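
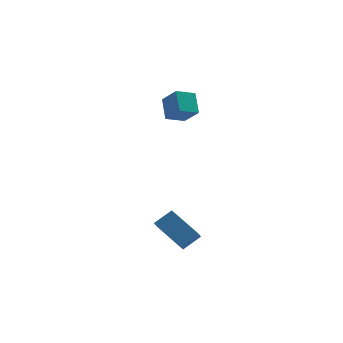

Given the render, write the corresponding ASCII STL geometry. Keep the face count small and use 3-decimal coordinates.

solid 
facet normal -0.889 -0.307 0.339
outer loop
vertex 3.726 1.115 3.431
vertex 3.701 2.237 4.381
vertex 3.077 1.922 2.46
endloop
endfacet
facet normal 0.017 -0.763 -0.646
outer loop
vertex 4.179 2.303 2.039
vertex 3.726 1.115 3.431
vertex 3.077 1.922 2.46
endloop
endfacet
facet normal -0.889 -0.308 0.339
outer loop
vertex 3.077 1.922 2.46
vertex 3.701 2.237 4.381
vertex 3.051 3.044 3.41
endloop
endfacet
facet normal -0.458 0.568 -0.684
outer loop
vertex 3.051 3.044 3.41
vertex 4.179 2.303 2.039
vertex 3.077 1.922 2.46
endloop
endfacet
facet normal 0.458 -0.569 0.684
outer loop
vertex 3.726 1.115 3.431
vertex 4.803 2.618 3.96
vertex 3.701 2.237 4.381
endloop
endfacet
facet normal 0.017 -0.763 -0.646
outer loop
vertex 4.829 1.496 3.01
vertex 3.726 1.115 3.431
vertex 4.179 2.303 2.039
endloop
endfacet
facet normal 0.457 -0.568 0.684
outer loop
vertex 4.829 1.496 3.01
vertex 4.803 2.618 3.96
vertex 3.726 1.115 3.431
endloop
endfacet
facet normal -0.017 0.763 0.646
outer loop
vertex 3.701 2.237 4.381
vertex 4.803 2.618 3.96
vertex 3.051 3.044 3.41
endloop
endfacet
facet normal -0.457 0.569 -0.684
outer loop
vertex 4.154 3.425 2.989
vertex 4.179 2.303 2.039
vertex 3.051 3.044 3.41
endloop
endfacet
facet normal -0.017 0.763 0.646
outer loop
vertex 3.051 3.044 3.41
vertex 4.803 2.618 3.96
vertex 4.154 3.425 2.989
endloop
endfacet
facet normal 0.889 0.307 -0.340
outer loop
vertex 4.154 3.425 2.989
vertex 4.829 1.496 3.01
vertex 4.179 2.303 2.039
endloop
endfacet
facet normal 0.889 0.307 -0.339
outer loop
vertex 4.803 2.618 3.96
vertex 4.829 1.496 3.01
vertex 4.154 3.425 2.989
endloop
endfacet
facet normal -0.565 0.669 0.483
outer loop
vertex 1.842 -2.688 -2.942
vertex 2.828 -2.355 -2.25
vertex 2.038 -2.126 -3.492
endloop
endfacet
facet normal -0.789 -0.266 -0.553
outer loop
vertex 3.252 -3.565 -4.53
vertex 1.842 -2.688 -2.942
vertex 2.038 -2.126 -3.492
endloop
endfacet
facet normal -0.565 0.669 0.483
outer loop
vertex 2.038 -2.126 -3.492
vertex 2.828 -2.355 -2.25
vertex 3.024 -1.793 -2.8
endloop
endfacet
facet normal 0.242 0.694 -0.679
outer loop
vertex 3.024 -1.793 -2.8
vertex 3.252 -3.565 -4.53
vertex 2.038 -2.126 -3.492
endloop
endfacet
facet normal -0.242 -0.694 0.679
outer loop
vertex 1.842 -2.688 -2.942
vertex 4.042 -3.794 -3.288
vertex 2.828 -2.355 -2.25
endloop
endfacet
facet normal -0.789 -0.266 -0.553
outer loop
vertex 3.056 -4.127 -3.98
vertex 1.842 -2.688 -2.942
vertex 3.252 -3.565 -4.53
endloop
endfacet
facet normal -0.242 -0.694 0.679
outer loop
vertex 3.056 -4.127 -3.98
vertex 4.042 -3.794 -3.288
vertex 1.842 -2.688 -2.942
endloop
endfacet
facet normal 0.789 0.266 0.553
outer loop
vertex 2.828 -2.355 -2.25
vertex 4.042 -3.794 -3.288
vertex 3.024 -1.793 -2.8
endloop
endfacet
facet normal 0.242 0.694 -0.679
outer loop
vertex 4.238 -3.232 -3.838
vertex 3.252 -3.565 -4.53
vertex 3.024 -1.793 -2.8
endloop
endfacet
facet normal 0.789 0.266 0.553
outer loop
vertex 3.024 -1.793 -2.8
vertex 4.042 -3.794 -3.288
vertex 4.238 -3.232 -3.838
endloop
endfacet
facet normal 0.565 -0.669 -0.483
outer loop
vertex 4.238 -3.232 -3.838
vertex 3.056 -4.127 -3.98
vertex 3.252 -3.565 -4.53
endloop
endfacet
facet normal 0.565 -0.669 -0.483
outer loop
vertex 4.042 -3.794 -3.288
vertex 3.056 -4.127 -3.98
vertex 4.238 -3.232 -3.838
endloop
endfacet

endsolid


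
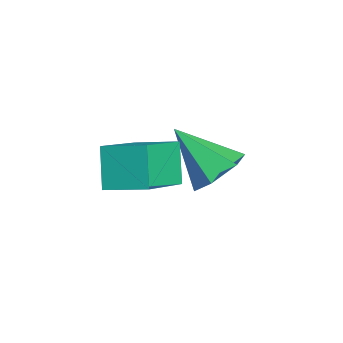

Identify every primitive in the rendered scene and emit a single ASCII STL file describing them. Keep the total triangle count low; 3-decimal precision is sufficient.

solid 
facet normal 0.501 0.554 -0.665
outer loop
vertex -2.04 -0.779 -3.0
vertex -2.527 -1.109 -3.642
vertex -2.781 -0.385 -3.23
endloop
endfacet
facet normal -0.050 0.432 0.900
outer loop
vertex -2.04 -0.779 -3.0
vertex -2.781 -0.385 -3.23
vertex -3.433 -2.111 -2.438
endloop
endfacet
facet normal 0.502 0.554 -0.664
outer loop
vertex -2.781 -0.385 -3.23
vertex -2.527 -1.109 -3.642
vertex -3.267 -0.715 -3.872
endloop
endfacet
facet normal -0.803 0.471 0.366
outer loop
vertex -2.781 -0.385 -3.23
vertex -3.267 -0.715 -3.872
vertex -3.433 -2.111 -2.438
endloop
endfacet
facet normal 0.501 0.554 -0.665
outer loop
vertex -3.267 -0.715 -3.872
vertex -2.527 -1.109 -3.642
vertex -3.013 -1.438 -4.283
endloop
endfacet
facet normal -0.945 -0.174 -0.278
outer loop
vertex -3.267 -0.715 -3.872
vertex -3.013 -1.438 -4.283
vertex -3.433 -2.111 -2.438
endloop
endfacet
facet normal 0.501 0.554 -0.665
outer loop
vertex -3.013 -1.438 -4.283
vertex -2.527 -1.109 -3.642
vertex -2.273 -1.832 -4.053
endloop
endfacet
facet normal -0.336 -0.858 -0.389
outer loop
vertex -3.013 -1.438 -4.283
vertex -2.273 -1.832 -4.053
vertex -3.433 -2.111 -2.438
endloop
endfacet
facet normal 0.500 0.554 -0.665
outer loop
vertex -2.273 -1.832 -4.053
vertex -2.527 -1.109 -3.642
vertex -1.786 -1.502 -3.412
endloop
endfacet
facet normal 0.417 -0.897 0.145
outer loop
vertex -2.273 -1.832 -4.053
vertex -1.786 -1.502 -3.412
vertex -3.433 -2.111 -2.438
endloop
endfacet
facet normal 0.500 0.555 -0.665
outer loop
vertex -1.786 -1.502 -3.412
vertex -2.527 -1.109 -3.642
vertex -2.04 -0.779 -3.0
endloop
endfacet
facet normal 0.560 -0.253 0.789
outer loop
vertex -1.786 -1.502 -3.412
vertex -2.04 -0.779 -3.0
vertex -3.433 -2.111 -2.438
endloop
endfacet
facet normal -0.579 0.076 0.812
outer loop
vertex -0.982 -4.434 -0.878
vertex -0.402 -3.409 -0.56
vertex -2.313 -3.355 -1.929
endloop
endfacet
facet normal -0.475 -0.840 -0.261
outer loop
vertex -1.578 -3.451 -2.96
vertex -0.982 -4.434 -0.878
vertex -2.313 -3.355 -1.929
endloop
endfacet
facet normal -0.579 0.076 0.812
outer loop
vertex -2.313 -3.355 -1.929
vertex -0.402 -3.409 -0.56
vertex -1.733 -2.329 -1.611
endloop
endfacet
facet normal -0.663 0.537 -0.522
outer loop
vertex -1.733 -2.329 -1.611
vertex -1.578 -3.451 -2.96
vertex -2.313 -3.355 -1.929
endloop
endfacet
facet normal 0.663 -0.537 0.522
outer loop
vertex -0.982 -4.434 -0.878
vertex 0.333 -3.505 -1.591
vertex -0.402 -3.409 -0.56
endloop
endfacet
facet normal -0.476 -0.840 -0.260
outer loop
vertex -0.247 -4.531 -1.909
vertex -0.982 -4.434 -0.878
vertex -1.578 -3.451 -2.96
endloop
endfacet
facet normal 0.662 -0.537 0.523
outer loop
vertex -0.247 -4.531 -1.909
vertex 0.333 -3.505 -1.591
vertex -0.982 -4.434 -0.878
endloop
endfacet
facet normal 0.476 0.840 0.261
outer loop
vertex -0.402 -3.409 -0.56
vertex 0.333 -3.505 -1.591
vertex -1.733 -2.329 -1.611
endloop
endfacet
facet normal -0.662 0.537 -0.523
outer loop
vertex -0.998 -2.426 -2.642
vertex -1.578 -3.451 -2.96
vertex -1.733 -2.329 -1.611
endloop
endfacet
facet normal 0.476 0.840 0.260
outer loop
vertex -1.733 -2.329 -1.611
vertex 0.333 -3.505 -1.591
vertex -0.998 -2.426 -2.642
endloop
endfacet
facet normal 0.579 -0.076 -0.812
outer loop
vertex -0.998 -2.426 -2.642
vertex -0.247 -4.531 -1.909
vertex -1.578 -3.451 -2.96
endloop
endfacet
facet normal 0.579 -0.076 -0.812
outer loop
vertex 0.333 -3.505 -1.591
vertex -0.247 -4.531 -1.909
vertex -0.998 -2.426 -2.642
endloop
endfacet

endsolid


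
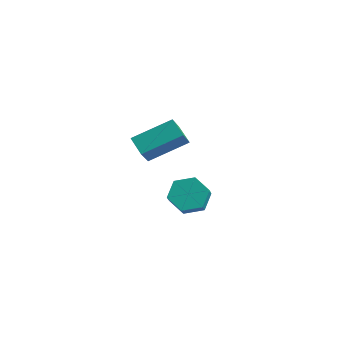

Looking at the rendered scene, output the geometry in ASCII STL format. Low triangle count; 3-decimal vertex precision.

solid 
facet normal -0.484 0.580 -0.656
outer loop
vertex 3.569 -2.344 2.522
vertex 2.855 -2.425 2.977
vertex 3.395 -1.789 3.141
endloop
endfacet
facet normal 0.851 0.487 -0.197
outer loop
vertex 3.569 -2.344 2.522
vertex 3.395 -1.789 3.141
vertex 4.178 -3.075 3.348
endloop
endfacet
facet normal 0.851 0.487 -0.197
outer loop
vertex 4.178 -3.075 3.348
vertex 3.395 -1.789 3.141
vertex 4.004 -2.52 3.967
endloop
endfacet
facet normal 0.484 -0.580 0.656
outer loop
vertex 4.178 -3.075 3.348
vertex 4.004 -2.52 3.967
vertex 3.465 -3.155 3.803
endloop
endfacet
facet normal -0.484 0.580 -0.656
outer loop
vertex 3.395 -1.789 3.141
vertex 2.855 -2.425 2.977
vertex 2.682 -1.869 3.596
endloop
endfacet
facet normal 0.249 0.809 0.532
outer loop
vertex 3.395 -1.789 3.141
vertex 2.682 -1.869 3.596
vertex 4.004 -2.52 3.967
endloop
endfacet
facet normal 0.249 0.809 0.532
outer loop
vertex 4.004 -2.52 3.967
vertex 2.682 -1.869 3.596
vertex 3.291 -2.6 4.423
endloop
endfacet
facet normal 0.484 -0.580 0.655
outer loop
vertex 4.004 -2.52 3.967
vertex 3.291 -2.6 4.423
vertex 3.465 -3.155 3.803
endloop
endfacet
facet normal -0.484 0.580 -0.656
outer loop
vertex 2.682 -1.869 3.596
vertex 2.855 -2.425 2.977
vertex 2.142 -2.505 3.432
endloop
endfacet
facet normal -0.603 0.323 0.730
outer loop
vertex 2.682 -1.869 3.596
vertex 2.142 -2.505 3.432
vertex 3.291 -2.6 4.423
endloop
endfacet
facet normal -0.603 0.322 0.730
outer loop
vertex 3.291 -2.6 4.423
vertex 2.142 -2.505 3.432
vertex 2.751 -3.236 4.258
endloop
endfacet
facet normal 0.483 -0.580 0.655
outer loop
vertex 3.291 -2.6 4.423
vertex 2.751 -3.236 4.258
vertex 3.465 -3.155 3.803
endloop
endfacet
facet normal -0.484 0.580 -0.656
outer loop
vertex 2.142 -2.505 3.432
vertex 2.855 -2.425 2.977
vertex 2.316 -3.06 2.813
endloop
endfacet
facet normal -0.851 -0.487 0.197
outer loop
vertex 2.142 -2.505 3.432
vertex 2.316 -3.06 2.813
vertex 2.751 -3.236 4.258
endloop
endfacet
facet normal -0.851 -0.487 0.197
outer loop
vertex 2.751 -3.236 4.258
vertex 2.316 -3.06 2.813
vertex 2.925 -3.791 3.639
endloop
endfacet
facet normal 0.484 -0.580 0.656
outer loop
vertex 2.751 -3.236 4.258
vertex 2.925 -3.791 3.639
vertex 3.465 -3.155 3.803
endloop
endfacet
facet normal -0.484 0.580 -0.655
outer loop
vertex 2.316 -3.06 2.813
vertex 2.855 -2.425 2.977
vertex 3.029 -2.98 2.357
endloop
endfacet
facet normal -0.250 -0.809 -0.532
outer loop
vertex 2.316 -3.06 2.813
vertex 3.029 -2.98 2.357
vertex 2.925 -3.791 3.639
endloop
endfacet
facet normal -0.249 -0.809 -0.532
outer loop
vertex 2.925 -3.791 3.639
vertex 3.029 -2.98 2.357
vertex 3.638 -3.711 3.184
endloop
endfacet
facet normal 0.484 -0.580 0.656
outer loop
vertex 2.925 -3.791 3.639
vertex 3.638 -3.711 3.184
vertex 3.465 -3.155 3.803
endloop
endfacet
facet normal -0.483 0.580 -0.655
outer loop
vertex 3.029 -2.98 2.357
vertex 2.855 -2.425 2.977
vertex 3.569 -2.344 2.522
endloop
endfacet
facet normal 0.603 -0.323 -0.729
outer loop
vertex 3.029 -2.98 2.357
vertex 3.569 -2.344 2.522
vertex 3.638 -3.711 3.184
endloop
endfacet
facet normal 0.602 -0.323 -0.730
outer loop
vertex 3.638 -3.711 3.184
vertex 3.569 -2.344 2.522
vertex 4.178 -3.075 3.348
endloop
endfacet
facet normal 0.484 -0.580 0.656
outer loop
vertex 3.638 -3.711 3.184
vertex 4.178 -3.075 3.348
vertex 3.465 -3.155 3.803
endloop
endfacet
facet normal -0.459 -0.772 -0.439
outer loop
vertex -1.416 -0.996 2.908
vertex -2.261 -0.785 3.419
vertex -1.799 -0.228 1.958
endloop
endfacet
facet normal 0.837 -0.208 -0.506
outer loop
vertex -0.879 1.325 2.841
vertex -1.416 -0.996 2.908
vertex -1.799 -0.228 1.958
endloop
endfacet
facet normal -0.458 -0.773 -0.439
outer loop
vertex -1.799 -0.228 1.958
vertex -2.261 -0.785 3.419
vertex -2.644 -0.018 2.469
endloop
endfacet
facet normal -0.300 0.600 -0.742
outer loop
vertex -2.644 -0.018 2.469
vertex -0.879 1.325 2.841
vertex -1.799 -0.228 1.958
endloop
endfacet
facet normal 0.299 -0.599 0.742
outer loop
vertex -1.416 -0.996 2.908
vertex -1.341 0.768 4.302
vertex -2.261 -0.785 3.419
endloop
endfacet
facet normal 0.837 -0.208 -0.506
outer loop
vertex -0.496 0.558 3.791
vertex -1.416 -0.996 2.908
vertex -0.879 1.325 2.841
endloop
endfacet
facet normal 0.300 -0.599 0.742
outer loop
vertex -0.496 0.558 3.791
vertex -1.341 0.768 4.302
vertex -1.416 -0.996 2.908
endloop
endfacet
facet normal -0.837 0.208 0.506
outer loop
vertex -2.261 -0.785 3.419
vertex -1.341 0.768 4.302
vertex -2.644 -0.018 2.469
endloop
endfacet
facet normal -0.299 0.599 -0.743
outer loop
vertex -1.724 1.536 3.352
vertex -0.879 1.325 2.841
vertex -2.644 -0.018 2.469
endloop
endfacet
facet normal -0.837 0.208 0.506
outer loop
vertex -2.644 -0.018 2.469
vertex -1.341 0.768 4.302
vertex -1.724 1.536 3.352
endloop
endfacet
facet normal 0.458 0.773 0.439
outer loop
vertex -1.724 1.536 3.352
vertex -0.496 0.558 3.791
vertex -0.879 1.325 2.841
endloop
endfacet
facet normal 0.458 0.773 0.440
outer loop
vertex -1.341 0.768 4.302
vertex -0.496 0.558 3.791
vertex -1.724 1.536 3.352
endloop
endfacet

endsolid


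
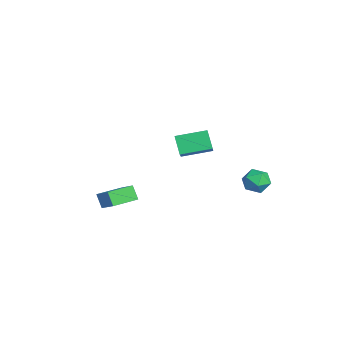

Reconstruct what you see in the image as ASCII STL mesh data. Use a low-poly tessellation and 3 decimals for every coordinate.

solid 
facet normal -0.817 0.140 -0.559
outer loop
vertex -4.875 0.516 -0.361
vertex -4.817 2.445 0.036
vertex -4.069 0.724 -1.487
endloop
endfacet
facet normal -0.030 -0.979 -0.202
outer loop
vertex -2.623 0.475 -0.496
vertex -4.875 0.516 -0.361
vertex -4.069 0.724 -1.487
endloop
endfacet
facet normal -0.817 0.141 -0.560
outer loop
vertex -4.069 0.724 -1.487
vertex -4.817 2.445 0.036
vertex -4.01 2.652 -1.089
endloop
endfacet
facet normal 0.576 0.148 -0.804
outer loop
vertex -4.01 2.652 -1.089
vertex -2.623 0.475 -0.496
vertex -4.069 0.724 -1.487
endloop
endfacet
facet normal -0.576 -0.148 0.804
outer loop
vertex -4.875 0.516 -0.361
vertex -3.371 2.196 1.027
vertex -4.817 2.445 0.036
endloop
endfacet
facet normal -0.030 -0.979 -0.202
outer loop
vertex -3.43 0.268 0.629
vertex -4.875 0.516 -0.361
vertex -2.623 0.475 -0.496
endloop
endfacet
facet normal -0.576 -0.148 0.804
outer loop
vertex -3.43 0.268 0.629
vertex -3.371 2.196 1.027
vertex -4.875 0.516 -0.361
endloop
endfacet
facet normal 0.030 0.979 0.202
outer loop
vertex -4.817 2.445 0.036
vertex -3.371 2.196 1.027
vertex -4.01 2.652 -1.089
endloop
endfacet
facet normal 0.576 0.148 -0.804
outer loop
vertex -2.565 2.404 -0.099
vertex -2.623 0.475 -0.496
vertex -4.01 2.652 -1.089
endloop
endfacet
facet normal 0.030 0.979 0.202
outer loop
vertex -4.01 2.652 -1.089
vertex -3.371 2.196 1.027
vertex -2.565 2.404 -0.099
endloop
endfacet
facet normal 0.817 -0.140 0.560
outer loop
vertex -2.565 2.404 -0.099
vertex -3.43 0.268 0.629
vertex -2.623 0.475 -0.496
endloop
endfacet
facet normal 0.817 -0.140 0.559
outer loop
vertex -3.371 2.196 1.027
vertex -3.43 0.268 0.629
vertex -2.565 2.404 -0.099
endloop
endfacet
facet normal -0.482 -0.249 0.840
outer loop
vertex 4.163 -4.328 0.607
vertex 3.581 -2.905 0.694
vertex 2.756 -4.844 -0.354
endloop
endfacet
facet normal 0.378 -0.924 -0.057
outer loop
vertex 3.239 -4.595 -1.194
vertex 4.163 -4.328 0.607
vertex 2.756 -4.844 -0.354
endloop
endfacet
facet normal -0.483 -0.248 0.840
outer loop
vertex 2.756 -4.844 -0.354
vertex 3.581 -2.905 0.694
vertex 2.175 -3.42 -0.267
endloop
endfacet
facet normal -0.790 -0.289 -0.540
outer loop
vertex 2.175 -3.42 -0.267
vertex 3.239 -4.595 -1.194
vertex 2.756 -4.844 -0.354
endloop
endfacet
facet normal 0.790 0.290 0.540
outer loop
vertex 4.163 -4.328 0.607
vertex 4.064 -2.656 -0.146
vertex 3.581 -2.905 0.694
endloop
endfacet
facet normal 0.377 -0.924 -0.056
outer loop
vertex 4.645 -4.08 -0.233
vertex 4.163 -4.328 0.607
vertex 3.239 -4.595 -1.194
endloop
endfacet
facet normal 0.791 0.290 0.539
outer loop
vertex 4.645 -4.08 -0.233
vertex 4.064 -2.656 -0.146
vertex 4.163 -4.328 0.607
endloop
endfacet
facet normal -0.377 0.924 0.057
outer loop
vertex 3.581 -2.905 0.694
vertex 4.064 -2.656 -0.146
vertex 2.175 -3.42 -0.267
endloop
endfacet
facet normal -0.790 -0.290 -0.539
outer loop
vertex 2.657 -3.172 -1.107
vertex 3.239 -4.595 -1.194
vertex 2.175 -3.42 -0.267
endloop
endfacet
facet normal -0.377 0.924 0.056
outer loop
vertex 2.175 -3.42 -0.267
vertex 4.064 -2.656 -0.146
vertex 2.657 -3.172 -1.107
endloop
endfacet
facet normal 0.483 0.249 -0.840
outer loop
vertex 2.657 -3.172 -1.107
vertex 4.645 -4.08 -0.233
vertex 3.239 -4.595 -1.194
endloop
endfacet
facet normal 0.483 0.248 -0.840
outer loop
vertex 4.064 -2.656 -0.146
vertex 4.645 -4.08 -0.233
vertex 2.657 -3.172 -1.107
endloop
endfacet
facet normal -0.114 0.991 -0.064
outer loop
vertex 3.192 4.62 -0.017
vertex 3.089 4.667 0.891
vertex 3.922 4.739 0.521
endloop
endfacet
facet normal 0.310 0.749 -0.586
outer loop
vertex 3.192 4.62 -0.017
vertex 3.922 4.739 0.521
vertex 3.967 4.165 -0.189
endloop
endfacet
facet normal -0.057 0.266 -0.962
outer loop
vertex 3.192 4.62 -0.017
vertex 3.967 4.165 -0.189
vertex 3.161 3.738 -0.259
endloop
endfacet
facet normal -0.709 0.210 -0.674
outer loop
vertex 3.192 4.62 -0.017
vertex 3.161 3.738 -0.259
vertex 2.618 4.049 0.409
endloop
endfacet
facet normal -0.743 0.659 -0.118
outer loop
vertex 3.192 4.62 -0.017
vertex 2.618 4.049 0.409
vertex 3.089 4.667 0.891
endloop
endfacet
facet normal 0.864 0.417 -0.283
outer loop
vertex 3.967 4.165 -0.189
vertex 3.922 4.739 0.521
vertex 4.342 3.931 0.611
endloop
endfacet
facet normal 0.179 0.809 0.560
outer loop
vertex 3.922 4.739 0.521
vertex 3.089 4.667 0.891
vertex 3.799 4.242 1.279
endloop
endfacet
facet normal -0.839 0.271 0.472
outer loop
vertex 3.089 4.667 0.891
vertex 2.618 4.049 0.409
vertex 2.993 3.815 1.209
endloop
endfacet
facet normal -0.783 -0.454 -0.425
outer loop
vertex 2.618 4.049 0.409
vertex 3.161 3.738 -0.259
vertex 3.038 3.241 0.499
endloop
endfacet
facet normal 0.270 -0.363 -0.892
outer loop
vertex 3.161 3.738 -0.259
vertex 3.967 4.165 -0.189
vertex 3.871 3.313 0.129
endloop
endfacet
facet normal 0.709 -0.210 0.674
outer loop
vertex 3.768 3.36 1.037
vertex 4.342 3.931 0.611
vertex 3.799 4.242 1.279
endloop
endfacet
facet normal 0.057 -0.266 0.962
outer loop
vertex 3.768 3.36 1.037
vertex 3.799 4.242 1.279
vertex 2.993 3.815 1.209
endloop
endfacet
facet normal -0.310 -0.749 0.586
outer loop
vertex 3.768 3.36 1.037
vertex 2.993 3.815 1.209
vertex 3.038 3.241 0.499
endloop
endfacet
facet normal 0.114 -0.991 0.064
outer loop
vertex 3.768 3.36 1.037
vertex 3.038 3.241 0.499
vertex 3.871 3.313 0.129
endloop
endfacet
facet normal 0.743 -0.659 0.118
outer loop
vertex 3.768 3.36 1.037
vertex 3.871 3.313 0.129
vertex 4.342 3.931 0.611
endloop
endfacet
facet normal 0.783 0.454 0.425
outer loop
vertex 3.799 4.242 1.279
vertex 4.342 3.931 0.611
vertex 3.922 4.739 0.521
endloop
endfacet
facet normal -0.270 0.363 0.892
outer loop
vertex 2.993 3.815 1.209
vertex 3.799 4.242 1.279
vertex 3.089 4.667 0.891
endloop
endfacet
facet normal -0.864 -0.417 0.283
outer loop
vertex 3.038 3.241 0.499
vertex 2.993 3.815 1.209
vertex 2.618 4.049 0.409
endloop
endfacet
facet normal -0.179 -0.809 -0.560
outer loop
vertex 3.871 3.313 0.129
vertex 3.038 3.241 0.499
vertex 3.161 3.738 -0.259
endloop
endfacet
facet normal 0.839 -0.271 -0.472
outer loop
vertex 4.342 3.931 0.611
vertex 3.871 3.313 0.129
vertex 3.967 4.165 -0.189
endloop
endfacet

endsolid


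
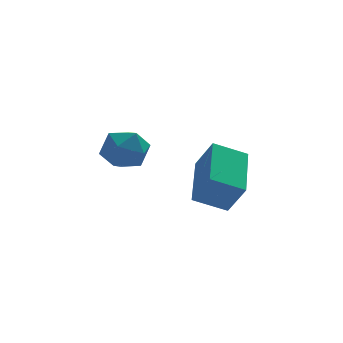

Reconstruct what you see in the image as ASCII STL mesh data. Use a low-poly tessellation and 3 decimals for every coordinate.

solid 
facet normal -0.708 -0.701 -0.086
outer loop
vertex -3.439 1.552 -3.529
vertex -2.839 0.997 -3.941
vertex -2.93 0.977 -3.031
endloop
endfacet
facet normal -0.818 -0.298 0.492
outer loop
vertex -3.439 1.552 -3.529
vertex -2.93 0.977 -3.031
vertex -3.068 1.834 -2.741
endloop
endfacet
facet normal -0.882 0.381 0.279
outer loop
vertex -3.439 1.552 -3.529
vertex -3.068 1.834 -2.741
vertex -3.062 2.383 -3.472
endloop
endfacet
facet normal -0.810 0.397 -0.432
outer loop
vertex -3.439 1.552 -3.529
vertex -3.062 2.383 -3.472
vertex -2.92 1.866 -4.214
endloop
endfacet
facet normal -0.703 -0.272 -0.657
outer loop
vertex -3.439 1.552 -3.529
vertex -2.92 1.866 -4.214
vertex -2.839 0.997 -3.941
endloop
endfacet
facet normal -0.241 -0.346 0.907
outer loop
vertex -3.068 1.834 -2.741
vertex -2.93 0.977 -3.031
vertex -2.24 1.454 -2.666
endloop
endfacet
facet normal -0.061 -0.998 -0.028
outer loop
vertex -2.93 0.977 -3.031
vertex -2.839 0.997 -3.941
vertex -2.098 0.937 -3.408
endloop
endfacet
facet normal -0.053 -0.304 -0.951
outer loop
vertex -2.839 0.997 -3.941
vertex -2.92 1.866 -4.214
vertex -2.092 1.486 -4.139
endloop
endfacet
facet normal -0.228 0.778 -0.586
outer loop
vertex -2.92 1.866 -4.214
vertex -3.062 2.383 -3.472
vertex -2.23 2.343 -3.849
endloop
endfacet
facet normal -0.343 0.752 0.562
outer loop
vertex -3.062 2.383 -3.472
vertex -3.068 1.834 -2.741
vertex -2.321 2.323 -2.939
endloop
endfacet
facet normal 0.810 -0.397 0.432
outer loop
vertex -1.721 1.768 -3.351
vertex -2.24 1.454 -2.666
vertex -2.098 0.937 -3.408
endloop
endfacet
facet normal 0.882 -0.381 -0.279
outer loop
vertex -1.721 1.768 -3.351
vertex -2.098 0.937 -3.408
vertex -2.092 1.486 -4.139
endloop
endfacet
facet normal 0.818 0.298 -0.492
outer loop
vertex -1.721 1.768 -3.351
vertex -2.092 1.486 -4.139
vertex -2.23 2.343 -3.849
endloop
endfacet
facet normal 0.708 0.701 0.086
outer loop
vertex -1.721 1.768 -3.351
vertex -2.23 2.343 -3.849
vertex -2.321 2.323 -2.939
endloop
endfacet
facet normal 0.703 0.272 0.657
outer loop
vertex -1.721 1.768 -3.351
vertex -2.321 2.323 -2.939
vertex -2.24 1.454 -2.666
endloop
endfacet
facet normal 0.228 -0.778 0.586
outer loop
vertex -2.098 0.937 -3.408
vertex -2.24 1.454 -2.666
vertex -2.93 0.977 -3.031
endloop
endfacet
facet normal 0.343 -0.752 -0.562
outer loop
vertex -2.092 1.486 -4.139
vertex -2.098 0.937 -3.408
vertex -2.839 0.997 -3.941
endloop
endfacet
facet normal 0.241 0.346 -0.907
outer loop
vertex -2.23 2.343 -3.849
vertex -2.092 1.486 -4.139
vertex -2.92 1.866 -4.214
endloop
endfacet
facet normal 0.061 0.998 0.028
outer loop
vertex -2.321 2.323 -2.939
vertex -2.23 2.343 -3.849
vertex -3.062 2.383 -3.472
endloop
endfacet
facet normal 0.053 0.304 0.951
outer loop
vertex -2.24 1.454 -2.666
vertex -2.321 2.323 -2.939
vertex -3.068 1.834 -2.741
endloop
endfacet
facet normal -0.342 0.433 -0.834
outer loop
vertex -1.237 -2.221 -4.262
vertex -0.695 -0.31 -3.492
vertex -0.133 -2.329 -4.771
endloop
endfacet
facet normal -0.254 -0.897 -0.361
outer loop
vertex 0.295 -2.87 -3.728
vertex -1.237 -2.221 -4.262
vertex -0.133 -2.329 -4.771
endloop
endfacet
facet normal -0.342 0.433 -0.834
outer loop
vertex -0.133 -2.329 -4.771
vertex -0.695 -0.31 -3.492
vertex 0.409 -0.418 -4.001
endloop
endfacet
facet normal 0.905 -0.088 -0.417
outer loop
vertex 0.409 -0.418 -4.001
vertex 0.295 -2.87 -3.728
vertex -0.133 -2.329 -4.771
endloop
endfacet
facet normal -0.905 0.088 0.417
outer loop
vertex -1.237 -2.221 -4.262
vertex -0.267 -0.851 -2.449
vertex -0.695 -0.31 -3.492
endloop
endfacet
facet normal -0.254 -0.897 -0.361
outer loop
vertex -0.809 -2.762 -3.219
vertex -1.237 -2.221 -4.262
vertex 0.295 -2.87 -3.728
endloop
endfacet
facet normal -0.905 0.088 0.417
outer loop
vertex -0.809 -2.762 -3.219
vertex -0.267 -0.851 -2.449
vertex -1.237 -2.221 -4.262
endloop
endfacet
facet normal 0.254 0.897 0.361
outer loop
vertex -0.695 -0.31 -3.492
vertex -0.267 -0.851 -2.449
vertex 0.409 -0.418 -4.001
endloop
endfacet
facet normal 0.905 -0.088 -0.417
outer loop
vertex 0.837 -0.959 -2.958
vertex 0.295 -2.87 -3.728
vertex 0.409 -0.418 -4.001
endloop
endfacet
facet normal 0.254 0.897 0.361
outer loop
vertex 0.409 -0.418 -4.001
vertex -0.267 -0.851 -2.449
vertex 0.837 -0.959 -2.958
endloop
endfacet
facet normal 0.342 -0.433 0.834
outer loop
vertex 0.837 -0.959 -2.958
vertex -0.809 -2.762 -3.219
vertex 0.295 -2.87 -3.728
endloop
endfacet
facet normal 0.342 -0.433 0.834
outer loop
vertex -0.267 -0.851 -2.449
vertex -0.809 -2.762 -3.219
vertex 0.837 -0.959 -2.958
endloop
endfacet

endsolid


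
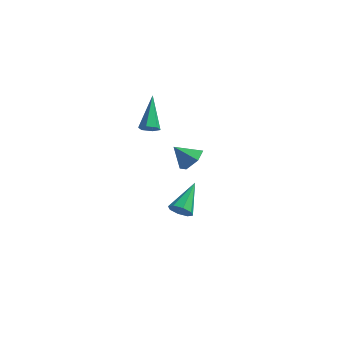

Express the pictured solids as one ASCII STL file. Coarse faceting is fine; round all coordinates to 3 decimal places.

solid 
facet normal 0.195 -0.744 -0.639
outer loop
vertex -2.921 -1.67 3.364
vertex -3.357 -1.547 3.088
vertex -2.893 -1.321 2.966
endloop
endfacet
facet normal 0.910 0.278 0.308
outer loop
vertex -2.921 -1.67 3.364
vertex -2.893 -1.321 2.966
vertex -3.743 -0.073 4.352
endloop
endfacet
facet normal 0.195 -0.744 -0.639
outer loop
vertex -2.893 -1.321 2.966
vertex -3.357 -1.547 3.088
vertex -3.329 -1.198 2.69
endloop
endfacet
facet normal 0.478 0.778 -0.408
outer loop
vertex -2.893 -1.321 2.966
vertex -3.329 -1.198 2.69
vertex -3.743 -0.073 4.352
endloop
endfacet
facet normal 0.197 -0.744 -0.639
outer loop
vertex -3.329 -1.198 2.69
vertex -3.357 -1.547 3.088
vertex -3.792 -1.425 2.812
endloop
endfacet
facet normal -0.478 0.668 -0.571
outer loop
vertex -3.329 -1.198 2.69
vertex -3.792 -1.425 2.812
vertex -3.743 -0.073 4.352
endloop
endfacet
facet normal 0.196 -0.745 -0.638
outer loop
vertex -3.792 -1.425 2.812
vertex -3.357 -1.547 3.088
vertex -3.82 -1.773 3.21
endloop
endfacet
facet normal -0.998 0.058 -0.019
outer loop
vertex -3.792 -1.425 2.812
vertex -3.82 -1.773 3.21
vertex -3.743 -0.073 4.352
endloop
endfacet
facet normal 0.195 -0.744 -0.639
outer loop
vertex -3.82 -1.773 3.21
vertex -3.357 -1.547 3.088
vertex -3.384 -1.896 3.486
endloop
endfacet
facet normal -0.565 -0.442 0.696
outer loop
vertex -3.82 -1.773 3.21
vertex -3.384 -1.896 3.486
vertex -3.743 -0.073 4.352
endloop
endfacet
facet normal 0.195 -0.744 -0.639
outer loop
vertex -3.384 -1.896 3.486
vertex -3.357 -1.547 3.088
vertex -2.921 -1.67 3.364
endloop
endfacet
facet normal 0.388 -0.332 0.860
outer loop
vertex -3.384 -1.896 3.486
vertex -2.921 -1.67 3.364
vertex -3.743 -0.073 4.352
endloop
endfacet
facet normal 0.704 0.144 -0.695
outer loop
vertex -0.536 -2.049 2.607
vertex -0.995 -2.347 2.08
vertex -1.011 -1.6 2.219
endloop
endfacet
facet normal -0.057 0.618 0.784
outer loop
vertex -0.536 -2.049 2.607
vertex -1.011 -1.6 2.219
vertex -1.805 -2.513 2.88
endloop
endfacet
facet normal 0.704 0.144 -0.695
outer loop
vertex -1.011 -1.6 2.219
vertex -0.995 -2.347 2.08
vertex -1.47 -1.899 1.692
endloop
endfacet
facet normal -0.674 0.717 0.180
outer loop
vertex -1.011 -1.6 2.219
vertex -1.47 -1.899 1.692
vertex -1.805 -2.513 2.88
endloop
endfacet
facet normal 0.704 0.144 -0.695
outer loop
vertex -1.47 -1.899 1.692
vertex -0.995 -2.347 2.08
vertex -1.454 -2.646 1.553
endloop
endfacet
facet normal -0.966 0.027 -0.258
outer loop
vertex -1.47 -1.899 1.692
vertex -1.454 -2.646 1.553
vertex -1.805 -2.513 2.88
endloop
endfacet
facet normal 0.705 0.143 -0.695
outer loop
vertex -1.454 -2.646 1.553
vertex -0.995 -2.347 2.08
vertex -0.98 -3.094 1.941
endloop
endfacet
facet normal -0.642 -0.761 -0.094
outer loop
vertex -1.454 -2.646 1.553
vertex -0.98 -3.094 1.941
vertex -1.805 -2.513 2.88
endloop
endfacet
facet normal 0.704 0.144 -0.696
outer loop
vertex -0.98 -3.094 1.941
vertex -0.995 -2.347 2.08
vertex -0.52 -2.796 2.468
endloop
endfacet
facet normal -0.026 -0.860 0.509
outer loop
vertex -0.98 -3.094 1.941
vertex -0.52 -2.796 2.468
vertex -1.805 -2.513 2.88
endloop
endfacet
facet normal 0.704 0.144 -0.695
outer loop
vertex -0.52 -2.796 2.468
vertex -0.995 -2.347 2.08
vertex -0.536 -2.049 2.607
endloop
endfacet
facet normal 0.267 -0.171 0.949
outer loop
vertex -0.52 -2.796 2.468
vertex -0.536 -2.049 2.607
vertex -1.805 -2.513 2.88
endloop
endfacet
facet normal -0.081 -0.869 -0.489
outer loop
vertex -1.792 -0.632 -3.53
vertex -2.047 -0.907 -2.999
vertex -2.288 -0.594 -3.515
endloop
endfacet
facet normal 0.035 0.730 -0.682
outer loop
vertex -1.792 -0.632 -3.53
vertex -2.288 -0.594 -3.515
vertex -1.893 0.727 -2.081
endloop
endfacet
facet normal -0.082 -0.869 -0.489
outer loop
vertex -2.288 -0.594 -3.515
vertex -2.047 -0.907 -2.999
vertex -2.643 -0.739 -3.198
endloop
endfacet
facet normal -0.638 0.646 -0.419
outer loop
vertex -2.288 -0.594 -3.515
vertex -2.643 -0.739 -3.198
vertex -1.893 0.727 -2.081
endloop
endfacet
facet normal -0.081 -0.868 -0.489
outer loop
vertex -2.643 -0.739 -3.198
vertex -2.047 -0.907 -2.999
vertex -2.648 -0.983 -2.764
endloop
endfacet
facet normal -0.924 0.337 0.179
outer loop
vertex -2.643 -0.739 -3.198
vertex -2.648 -0.983 -2.764
vertex -1.893 0.727 -2.081
endloop
endfacet
facet normal -0.081 -0.870 -0.487
outer loop
vertex -2.648 -0.983 -2.764
vertex -2.047 -0.907 -2.999
vertex -2.301 -1.181 -2.468
endloop
endfacet
facet normal -0.653 -0.014 0.757
outer loop
vertex -2.648 -0.983 -2.764
vertex -2.301 -1.181 -2.468
vertex -1.893 0.727 -2.081
endloop
endfacet
facet normal -0.081 -0.869 -0.487
outer loop
vertex -2.301 -1.181 -2.468
vertex -2.047 -0.907 -2.999
vertex -1.805 -1.219 -2.483
endloop
endfacet
facet normal 0.014 -0.202 0.979
outer loop
vertex -2.301 -1.181 -2.468
vertex -1.805 -1.219 -2.483
vertex -1.893 0.727 -2.081
endloop
endfacet
facet normal -0.081 -0.869 -0.488
outer loop
vertex -1.805 -1.219 -2.483
vertex -2.047 -0.907 -2.999
vertex -1.451 -1.074 -2.8
endloop
endfacet
facet normal 0.689 -0.117 0.716
outer loop
vertex -1.805 -1.219 -2.483
vertex -1.451 -1.074 -2.8
vertex -1.893 0.727 -2.081
endloop
endfacet
facet normal -0.081 -0.869 -0.488
outer loop
vertex -1.451 -1.074 -2.8
vertex -2.047 -0.907 -2.999
vertex -1.446 -0.831 -3.234
endloop
endfacet
facet normal 0.974 0.192 0.119
outer loop
vertex -1.451 -1.074 -2.8
vertex -1.446 -0.831 -3.234
vertex -1.893 0.727 -2.081
endloop
endfacet
facet normal -0.081 -0.869 -0.489
outer loop
vertex -1.446 -0.831 -3.234
vertex -2.047 -0.907 -2.999
vertex -1.792 -0.632 -3.53
endloop
endfacet
facet normal 0.704 0.542 -0.459
outer loop
vertex -1.446 -0.831 -3.234
vertex -1.792 -0.632 -3.53
vertex -1.893 0.727 -2.081
endloop
endfacet

endsolid


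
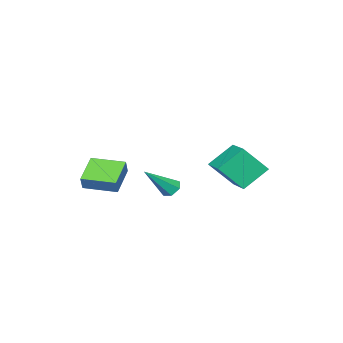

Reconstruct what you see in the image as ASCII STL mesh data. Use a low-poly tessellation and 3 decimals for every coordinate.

solid 
facet normal -0.812 -0.295 0.504
outer loop
vertex 2.214 -2.701 -1.857
vertex 1.602 -1.182 -1.954
vertex 1.85 -2.892 -2.555
endloop
endfacet
facet normal 0.372 -0.926 0.059
outer loop
vertex 3.158 -2.418 -3.366
vertex 2.214 -2.701 -1.857
vertex 1.85 -2.892 -2.555
endloop
endfacet
facet normal -0.812 -0.295 0.503
outer loop
vertex 1.85 -2.892 -2.555
vertex 1.602 -1.182 -1.954
vertex 1.239 -1.374 -2.652
endloop
endfacet
facet normal -0.449 -0.236 -0.862
outer loop
vertex 1.239 -1.374 -2.652
vertex 3.158 -2.418 -3.366
vertex 1.85 -2.892 -2.555
endloop
endfacet
facet normal 0.449 0.236 0.862
outer loop
vertex 2.214 -2.701 -1.857
vertex 2.91 -0.708 -2.765
vertex 1.602 -1.182 -1.954
endloop
endfacet
facet normal 0.374 -0.926 0.060
outer loop
vertex 3.521 -2.226 -2.668
vertex 2.214 -2.701 -1.857
vertex 3.158 -2.418 -3.366
endloop
endfacet
facet normal 0.449 0.236 0.862
outer loop
vertex 3.521 -2.226 -2.668
vertex 2.91 -0.708 -2.765
vertex 2.214 -2.701 -1.857
endloop
endfacet
facet normal -0.373 0.926 -0.061
outer loop
vertex 1.602 -1.182 -1.954
vertex 2.91 -0.708 -2.765
vertex 1.239 -1.374 -2.652
endloop
endfacet
facet normal -0.449 -0.236 -0.862
outer loop
vertex 2.546 -0.899 -3.463
vertex 3.158 -2.418 -3.366
vertex 1.239 -1.374 -2.652
endloop
endfacet
facet normal -0.373 0.926 -0.059
outer loop
vertex 1.239 -1.374 -2.652
vertex 2.91 -0.708 -2.765
vertex 2.546 -0.899 -3.463
endloop
endfacet
facet normal 0.812 0.295 -0.503
outer loop
vertex 2.546 -0.899 -3.463
vertex 3.521 -2.226 -2.668
vertex 3.158 -2.418 -3.366
endloop
endfacet
facet normal 0.812 0.295 -0.504
outer loop
vertex 2.91 -0.708 -2.765
vertex 3.521 -2.226 -2.668
vertex 2.546 -0.899 -3.463
endloop
endfacet
facet normal -0.631 -0.752 -0.190
outer loop
vertex -1.704 2.312 -1.085
vertex -2.405 3.212 -2.319
vertex -0.664 1.702 -2.121
endloop
endfacet
facet normal 0.417 -0.535 0.734
outer loop
vertex 0.465 3.048 -1.781
vertex -1.704 2.312 -1.085
vertex -0.664 1.702 -2.121
endloop
endfacet
facet normal -0.631 -0.752 -0.190
outer loop
vertex -0.664 1.702 -2.121
vertex -2.405 3.212 -2.319
vertex -1.365 2.601 -3.355
endloop
endfacet
facet normal 0.654 -0.384 -0.651
outer loop
vertex -1.365 2.601 -3.355
vertex 0.465 3.048 -1.781
vertex -0.664 1.702 -2.121
endloop
endfacet
facet normal -0.654 0.384 0.652
outer loop
vertex -1.704 2.312 -1.085
vertex -1.276 4.558 -1.979
vertex -2.405 3.212 -2.319
endloop
endfacet
facet normal 0.417 -0.535 0.735
outer loop
vertex -0.575 3.659 -0.745
vertex -1.704 2.312 -1.085
vertex 0.465 3.048 -1.781
endloop
endfacet
facet normal -0.654 0.384 0.651
outer loop
vertex -0.575 3.659 -0.745
vertex -1.276 4.558 -1.979
vertex -1.704 2.312 -1.085
endloop
endfacet
facet normal -0.417 0.535 -0.734
outer loop
vertex -2.405 3.212 -2.319
vertex -1.276 4.558 -1.979
vertex -1.365 2.601 -3.355
endloop
endfacet
facet normal 0.654 -0.384 -0.652
outer loop
vertex -0.236 3.948 -3.015
vertex 0.465 3.048 -1.781
vertex -1.365 2.601 -3.355
endloop
endfacet
facet normal -0.418 0.535 -0.734
outer loop
vertex -1.365 2.601 -3.355
vertex -1.276 4.558 -1.979
vertex -0.236 3.948 -3.015
endloop
endfacet
facet normal 0.631 0.752 0.190
outer loop
vertex -0.236 3.948 -3.015
vertex -0.575 3.659 -0.745
vertex 0.465 3.048 -1.781
endloop
endfacet
facet normal 0.631 0.752 0.190
outer loop
vertex -1.276 4.558 -1.979
vertex -0.575 3.659 -0.745
vertex -0.236 3.948 -3.015
endloop
endfacet
facet normal -0.664 0.311 -0.680
outer loop
vertex 1.8 1.526 -3.353
vertex 1.415 1.237 -3.109
vertex 1.503 1.749 -2.961
endloop
endfacet
facet normal 0.653 0.754 0.066
outer loop
vertex 1.8 1.526 -3.353
vertex 1.503 1.749 -2.961
vertex 2.645 0.663 -1.851
endloop
endfacet
facet normal -0.665 0.311 -0.679
outer loop
vertex 1.503 1.749 -2.961
vertex 1.415 1.237 -3.109
vertex 1.118 1.46 -2.716
endloop
endfacet
facet normal -0.053 0.686 0.726
outer loop
vertex 1.503 1.749 -2.961
vertex 1.118 1.46 -2.716
vertex 2.645 0.663 -1.851
endloop
endfacet
facet normal -0.665 0.311 -0.679
outer loop
vertex 1.118 1.46 -2.716
vertex 1.415 1.237 -3.109
vertex 1.03 0.948 -2.864
endloop
endfacet
facet normal -0.544 -0.145 0.826
outer loop
vertex 1.118 1.46 -2.716
vertex 1.03 0.948 -2.864
vertex 2.645 0.663 -1.851
endloop
endfacet
facet normal -0.665 0.309 -0.680
outer loop
vertex 1.03 0.948 -2.864
vertex 1.415 1.237 -3.109
vertex 1.327 0.725 -3.256
endloop
endfacet
facet normal -0.328 -0.906 0.267
outer loop
vertex 1.03 0.948 -2.864
vertex 1.327 0.725 -3.256
vertex 2.645 0.663 -1.851
endloop
endfacet
facet normal -0.665 0.309 -0.680
outer loop
vertex 1.327 0.725 -3.256
vertex 1.415 1.237 -3.109
vertex 1.712 1.014 -3.501
endloop
endfacet
facet normal 0.379 -0.838 -0.393
outer loop
vertex 1.327 0.725 -3.256
vertex 1.712 1.014 -3.501
vertex 2.645 0.663 -1.851
endloop
endfacet
facet normal -0.664 0.311 -0.680
outer loop
vertex 1.712 1.014 -3.501
vertex 1.415 1.237 -3.109
vertex 1.8 1.526 -3.353
endloop
endfacet
facet normal 0.870 -0.007 -0.493
outer loop
vertex 1.712 1.014 -3.501
vertex 1.8 1.526 -3.353
vertex 2.645 0.663 -1.851
endloop
endfacet

endsolid


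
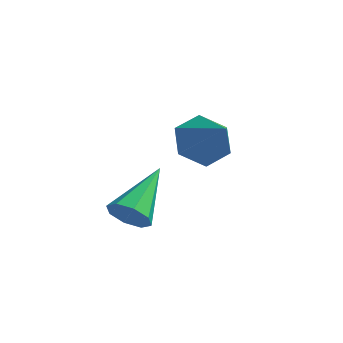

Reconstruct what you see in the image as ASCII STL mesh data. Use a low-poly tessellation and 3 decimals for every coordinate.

solid 
facet normal -0.573 0.422 -0.703
outer loop
vertex -2.068 -0.361 0.859
vertex -2.813 -0.594 1.326
vertex -2.411 0.208 1.48
endloop
endfacet
facet normal 0.902 0.416 0.117
outer loop
vertex -2.068 -0.361 0.859
vertex -2.411 0.208 1.48
vertex -1.847 -1.306 2.514
endloop
endfacet
facet normal -0.572 0.422 -0.704
outer loop
vertex -2.411 0.208 1.48
vertex -2.813 -0.594 1.326
vertex -3.157 -0.024 1.947
endloop
endfacet
facet normal 0.275 0.610 0.743
outer loop
vertex -2.411 0.208 1.48
vertex -3.157 -0.024 1.947
vertex -1.847 -1.306 2.514
endloop
endfacet
facet normal -0.572 0.422 -0.704
outer loop
vertex -3.157 -0.024 1.947
vertex -2.813 -0.594 1.326
vertex -3.559 -0.826 1.793
endloop
endfacet
facet normal -0.384 0.015 0.923
outer loop
vertex -3.157 -0.024 1.947
vertex -3.559 -0.826 1.793
vertex -1.847 -1.306 2.514
endloop
endfacet
facet normal -0.572 0.422 -0.704
outer loop
vertex -3.559 -0.826 1.793
vertex -2.813 -0.594 1.326
vertex -3.215 -1.395 1.172
endloop
endfacet
facet normal -0.418 -0.773 0.477
outer loop
vertex -3.559 -0.826 1.793
vertex -3.215 -1.395 1.172
vertex -1.847 -1.306 2.514
endloop
endfacet
facet normal -0.572 0.422 -0.703
outer loop
vertex -3.215 -1.395 1.172
vertex -2.813 -0.594 1.326
vertex -2.47 -1.163 0.705
endloop
endfacet
facet normal 0.208 -0.967 -0.148
outer loop
vertex -3.215 -1.395 1.172
vertex -2.47 -1.163 0.705
vertex -1.847 -1.306 2.514
endloop
endfacet
facet normal -0.573 0.422 -0.703
outer loop
vertex -2.47 -1.163 0.705
vertex -2.813 -0.594 1.326
vertex -2.068 -0.361 0.859
endloop
endfacet
facet normal 0.868 -0.372 -0.328
outer loop
vertex -2.47 -1.163 0.705
vertex -2.068 -0.361 0.859
vertex -1.847 -1.306 2.514
endloop
endfacet
facet normal -0.072 -0.906 -0.417
outer loop
vertex -3.227 -4.353 0.905
vertex -3.501 -4.075 0.348
vertex -2.868 -4.219 0.552
endloop
endfacet
facet normal 0.708 -0.040 0.705
outer loop
vertex -3.227 -4.353 0.905
vertex -2.868 -4.219 0.552
vertex -3.359 -2.325 1.152
endloop
endfacet
facet normal -0.072 -0.907 -0.416
outer loop
vertex -2.868 -4.219 0.552
vertex -3.501 -4.075 0.348
vertex -2.881 -4.001 0.079
endloop
endfacet
facet normal 0.971 0.227 0.078
outer loop
vertex -2.868 -4.219 0.552
vertex -2.881 -4.001 0.079
vertex -3.359 -2.325 1.152
endloop
endfacet
facet normal -0.073 -0.906 -0.417
outer loop
vertex -2.881 -4.001 0.079
vertex -3.501 -4.075 0.348
vertex -3.256 -3.826 -0.236
endloop
endfacet
facet normal 0.678 0.524 -0.516
outer loop
vertex -2.881 -4.001 0.079
vertex -3.256 -3.826 -0.236
vertex -3.359 -2.325 1.152
endloop
endfacet
facet normal -0.073 -0.906 -0.417
outer loop
vertex -3.256 -3.826 -0.236
vertex -3.501 -4.075 0.348
vertex -3.775 -3.797 -0.208
endloop
endfacet
facet normal -0.002 0.679 -0.734
outer loop
vertex -3.256 -3.826 -0.236
vertex -3.775 -3.797 -0.208
vertex -3.359 -2.325 1.152
endloop
endfacet
facet normal -0.074 -0.906 -0.417
outer loop
vertex -3.775 -3.797 -0.208
vertex -3.501 -4.075 0.348
vertex -4.134 -3.93 0.145
endloop
endfacet
facet normal -0.663 0.601 -0.447
outer loop
vertex -3.775 -3.797 -0.208
vertex -4.134 -3.93 0.145
vertex -3.359 -2.325 1.152
endloop
endfacet
facet normal -0.074 -0.906 -0.416
outer loop
vertex -4.134 -3.93 0.145
vertex -3.501 -4.075 0.348
vertex -4.121 -4.148 0.617
endloop
endfacet
facet normal -0.925 0.334 0.180
outer loop
vertex -4.134 -3.93 0.145
vertex -4.121 -4.148 0.617
vertex -3.359 -2.325 1.152
endloop
endfacet
facet normal -0.074 -0.906 -0.416
outer loop
vertex -4.121 -4.148 0.617
vertex -3.501 -4.075 0.348
vertex -3.746 -4.323 0.932
endloop
endfacet
facet normal -0.632 0.037 0.774
outer loop
vertex -4.121 -4.148 0.617
vertex -3.746 -4.323 0.932
vertex -3.359 -2.325 1.152
endloop
endfacet
facet normal -0.074 -0.906 -0.416
outer loop
vertex -3.746 -4.323 0.932
vertex -3.501 -4.075 0.348
vertex -3.227 -4.353 0.905
endloop
endfacet
facet normal 0.045 -0.118 0.992
outer loop
vertex -3.746 -4.323 0.932
vertex -3.227 -4.353 0.905
vertex -3.359 -2.325 1.152
endloop
endfacet

endsolid


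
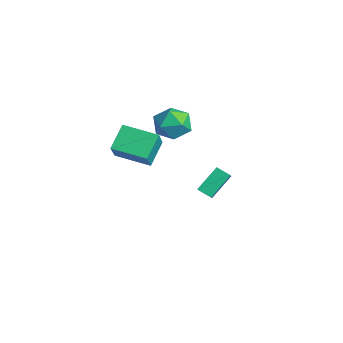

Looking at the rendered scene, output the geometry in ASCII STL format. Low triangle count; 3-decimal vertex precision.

solid 
facet normal -0.675 -0.721 0.155
outer loop
vertex -0.038 -4.845 3.379
vertex -0.874 -3.842 4.403
vertex -0.922 -4.29 2.114
endloop
endfacet
facet normal 0.504 -0.604 -0.617
outer loop
vertex 0.454 -2.818 1.797
vertex -0.038 -4.845 3.379
vertex -0.922 -4.29 2.114
endloop
endfacet
facet normal -0.675 -0.722 0.155
outer loop
vertex -0.922 -4.29 2.114
vertex -0.874 -3.842 4.403
vertex -1.759 -3.287 3.138
endloop
endfacet
facet normal -0.539 0.338 -0.772
outer loop
vertex -1.759 -3.287 3.138
vertex 0.454 -2.818 1.797
vertex -0.922 -4.29 2.114
endloop
endfacet
facet normal 0.539 -0.338 0.771
outer loop
vertex -0.038 -4.845 3.379
vertex 0.502 -2.37 4.086
vertex -0.874 -3.842 4.403
endloop
endfacet
facet normal 0.504 -0.604 -0.617
outer loop
vertex 1.339 -3.373 3.062
vertex -0.038 -4.845 3.379
vertex 0.454 -2.818 1.797
endloop
endfacet
facet normal 0.539 -0.338 0.772
outer loop
vertex 1.339 -3.373 3.062
vertex 0.502 -2.37 4.086
vertex -0.038 -4.845 3.379
endloop
endfacet
facet normal -0.504 0.604 0.618
outer loop
vertex -0.874 -3.842 4.403
vertex 0.502 -2.37 4.086
vertex -1.759 -3.287 3.138
endloop
endfacet
facet normal -0.539 0.338 -0.771
outer loop
vertex -0.382 -1.815 2.821
vertex 0.454 -2.818 1.797
vertex -1.759 -3.287 3.138
endloop
endfacet
facet normal -0.504 0.604 0.617
outer loop
vertex -1.759 -3.287 3.138
vertex 0.502 -2.37 4.086
vertex -0.382 -1.815 2.821
endloop
endfacet
facet normal 0.675 0.721 -0.156
outer loop
vertex -0.382 -1.815 2.821
vertex 1.339 -3.373 3.062
vertex 0.454 -2.818 1.797
endloop
endfacet
facet normal 0.675 0.721 -0.155
outer loop
vertex 0.502 -2.37 4.086
vertex 1.339 -3.373 3.062
vertex -0.382 -1.815 2.821
endloop
endfacet
facet normal -0.696 -0.583 0.419
outer loop
vertex -3.045 1.37 -3.621
vertex -3.432 2.708 -2.403
vertex -3.663 1.704 -4.184
endloop
endfacet
facet normal 0.209 -0.723 -0.659
outer loop
vertex -3.008 2.252 -4.577
vertex -3.045 1.37 -3.621
vertex -3.663 1.704 -4.184
endloop
endfacet
facet normal -0.696 -0.583 0.419
outer loop
vertex -3.663 1.704 -4.184
vertex -3.432 2.708 -2.403
vertex -4.05 3.042 -2.966
endloop
endfacet
facet normal -0.686 0.371 -0.626
outer loop
vertex -4.05 3.042 -2.966
vertex -3.008 2.252 -4.577
vertex -3.663 1.704 -4.184
endloop
endfacet
facet normal 0.686 -0.371 0.626
outer loop
vertex -3.045 1.37 -3.621
vertex -2.777 3.256 -2.796
vertex -3.432 2.708 -2.403
endloop
endfacet
facet normal 0.209 -0.723 -0.659
outer loop
vertex -2.39 1.918 -4.014
vertex -3.045 1.37 -3.621
vertex -3.008 2.252 -4.577
endloop
endfacet
facet normal 0.686 -0.371 0.626
outer loop
vertex -2.39 1.918 -4.014
vertex -2.777 3.256 -2.796
vertex -3.045 1.37 -3.621
endloop
endfacet
facet normal -0.209 0.723 0.659
outer loop
vertex -3.432 2.708 -2.403
vertex -2.777 3.256 -2.796
vertex -4.05 3.042 -2.966
endloop
endfacet
facet normal -0.686 0.371 -0.626
outer loop
vertex -3.395 3.59 -3.359
vertex -3.008 2.252 -4.577
vertex -4.05 3.042 -2.966
endloop
endfacet
facet normal -0.209 0.723 0.659
outer loop
vertex -4.05 3.042 -2.966
vertex -2.777 3.256 -2.796
vertex -3.395 3.59 -3.359
endloop
endfacet
facet normal 0.696 0.583 -0.419
outer loop
vertex -3.395 3.59 -3.359
vertex -2.39 1.918 -4.014
vertex -3.008 2.252 -4.577
endloop
endfacet
facet normal 0.696 0.583 -0.419
outer loop
vertex -2.777 3.256 -2.796
vertex -2.39 1.918 -4.014
vertex -3.395 3.59 -3.359
endloop
endfacet
facet normal -0.915 0.400 -0.043
outer loop
vertex -2.732 0.439 2.534
vertex -3.193 -0.633 2.375
vertex -3.058 -0.206 3.464
endloop
endfacet
facet normal -0.487 0.788 0.376
outer loop
vertex -2.732 0.439 2.534
vertex -3.058 -0.206 3.464
vertex -2.05 0.403 3.494
endloop
endfacet
facet normal 0.074 0.997 -0.015
outer loop
vertex -2.732 0.439 2.534
vertex -2.05 0.403 3.494
vertex -1.562 0.351 2.423
endloop
endfacet
facet normal -0.009 0.738 -0.675
outer loop
vertex -2.732 0.439 2.534
vertex -1.562 0.351 2.423
vertex -2.269 -0.289 1.732
endloop
endfacet
facet normal -0.620 0.369 -0.693
outer loop
vertex -2.732 0.439 2.534
vertex -2.269 -0.289 1.732
vertex -3.193 -0.633 2.375
endloop
endfacet
facet normal -0.247 0.365 0.897
outer loop
vertex -2.05 0.403 3.494
vertex -3.058 -0.206 3.464
vertex -2.091 -0.691 3.928
endloop
endfacet
facet normal -0.940 -0.261 0.219
outer loop
vertex -3.058 -0.206 3.464
vertex -3.193 -0.633 2.375
vertex -2.798 -1.331 3.237
endloop
endfacet
facet normal -0.462 -0.312 -0.830
outer loop
vertex -3.193 -0.633 2.375
vertex -2.269 -0.289 1.732
vertex -2.31 -1.383 2.166
endloop
endfacet
facet normal 0.527 0.283 -0.801
outer loop
vertex -2.269 -0.289 1.732
vertex -1.562 0.351 2.423
vertex -1.302 -0.774 2.196
endloop
endfacet
facet normal 0.660 0.703 0.267
outer loop
vertex -1.562 0.351 2.423
vertex -2.05 0.403 3.494
vertex -1.167 -0.347 3.285
endloop
endfacet
facet normal 0.009 -0.738 0.675
outer loop
vertex -1.628 -1.419 3.126
vertex -2.091 -0.691 3.928
vertex -2.798 -1.331 3.237
endloop
endfacet
facet normal -0.074 -0.997 0.015
outer loop
vertex -1.628 -1.419 3.126
vertex -2.798 -1.331 3.237
vertex -2.31 -1.383 2.166
endloop
endfacet
facet normal 0.487 -0.788 -0.376
outer loop
vertex -1.628 -1.419 3.126
vertex -2.31 -1.383 2.166
vertex -1.302 -0.774 2.196
endloop
endfacet
facet normal 0.915 -0.400 0.043
outer loop
vertex -1.628 -1.419 3.126
vertex -1.302 -0.774 2.196
vertex -1.167 -0.347 3.285
endloop
endfacet
facet normal 0.620 -0.369 0.693
outer loop
vertex -1.628 -1.419 3.126
vertex -1.167 -0.347 3.285
vertex -2.091 -0.691 3.928
endloop
endfacet
facet normal -0.527 -0.283 0.801
outer loop
vertex -2.798 -1.331 3.237
vertex -2.091 -0.691 3.928
vertex -3.058 -0.206 3.464
endloop
endfacet
facet normal -0.660 -0.703 -0.267
outer loop
vertex -2.31 -1.383 2.166
vertex -2.798 -1.331 3.237
vertex -3.193 -0.633 2.375
endloop
endfacet
facet normal 0.247 -0.365 -0.897
outer loop
vertex -1.302 -0.774 2.196
vertex -2.31 -1.383 2.166
vertex -2.269 -0.289 1.732
endloop
endfacet
facet normal 0.940 0.261 -0.219
outer loop
vertex -1.167 -0.347 3.285
vertex -1.302 -0.774 2.196
vertex -1.562 0.351 2.423
endloop
endfacet
facet normal 0.462 0.312 0.830
outer loop
vertex -2.091 -0.691 3.928
vertex -1.167 -0.347 3.285
vertex -2.05 0.403 3.494
endloop
endfacet

endsolid


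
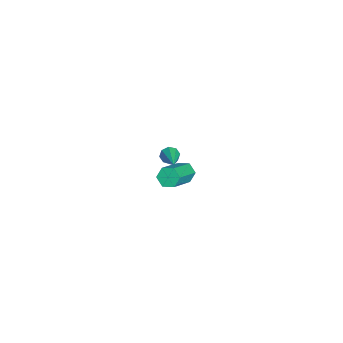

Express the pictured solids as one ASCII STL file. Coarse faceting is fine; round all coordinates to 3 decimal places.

solid 
facet normal -0.731 0.370 -0.573
outer loop
vertex 2.792 3.589 2.752
vertex 2.412 3.318 3.062
vertex 2.567 3.838 3.2
endloop
endfacet
facet normal 0.551 0.816 -0.177
outer loop
vertex 2.792 3.589 2.752
vertex 2.567 3.838 3.2
vertex 4.167 2.893 3.828
endloop
endfacet
facet normal 0.551 0.815 -0.178
outer loop
vertex 4.167 2.893 3.828
vertex 2.567 3.838 3.2
vertex 3.943 3.142 4.276
endloop
endfacet
facet normal 0.732 -0.370 0.572
outer loop
vertex 4.167 2.893 3.828
vertex 3.943 3.142 4.276
vertex 3.788 2.622 4.138
endloop
endfacet
facet normal -0.731 0.370 -0.573
outer loop
vertex 2.567 3.838 3.2
vertex 2.412 3.318 3.062
vertex 2.187 3.567 3.51
endloop
endfacet
facet normal -0.072 0.793 0.605
outer loop
vertex 2.567 3.838 3.2
vertex 2.187 3.567 3.51
vertex 3.943 3.142 4.276
endloop
endfacet
facet normal -0.072 0.793 0.605
outer loop
vertex 3.943 3.142 4.276
vertex 2.187 3.567 3.51
vertex 3.563 2.871 4.586
endloop
endfacet
facet normal 0.731 -0.370 0.573
outer loop
vertex 3.943 3.142 4.276
vertex 3.563 2.871 4.586
vertex 3.788 2.622 4.138
endloop
endfacet
facet normal -0.732 0.369 -0.573
outer loop
vertex 2.187 3.567 3.51
vertex 2.412 3.318 3.062
vertex 2.033 3.047 3.372
endloop
endfacet
facet normal -0.623 -0.023 0.782
outer loop
vertex 2.187 3.567 3.51
vertex 2.033 3.047 3.372
vertex 3.563 2.871 4.586
endloop
endfacet
facet normal -0.623 -0.022 0.782
outer loop
vertex 3.563 2.871 4.586
vertex 2.033 3.047 3.372
vertex 3.408 2.351 4.448
endloop
endfacet
facet normal 0.731 -0.370 0.573
outer loop
vertex 3.563 2.871 4.586
vertex 3.408 2.351 4.448
vertex 3.788 2.622 4.138
endloop
endfacet
facet normal -0.732 0.370 -0.572
outer loop
vertex 2.033 3.047 3.372
vertex 2.412 3.318 3.062
vertex 2.257 2.798 2.924
endloop
endfacet
facet normal -0.551 -0.815 0.177
outer loop
vertex 2.033 3.047 3.372
vertex 2.257 2.798 2.924
vertex 3.408 2.351 4.448
endloop
endfacet
facet normal -0.551 -0.816 0.177
outer loop
vertex 3.408 2.351 4.448
vertex 2.257 2.798 2.924
vertex 3.633 2.102 4.0
endloop
endfacet
facet normal 0.731 -0.370 0.573
outer loop
vertex 3.408 2.351 4.448
vertex 3.633 2.102 4.0
vertex 3.788 2.622 4.138
endloop
endfacet
facet normal -0.731 0.370 -0.573
outer loop
vertex 2.257 2.798 2.924
vertex 2.412 3.318 3.062
vertex 2.637 3.069 2.614
endloop
endfacet
facet normal 0.072 -0.793 -0.605
outer loop
vertex 2.257 2.798 2.924
vertex 2.637 3.069 2.614
vertex 3.633 2.102 4.0
endloop
endfacet
facet normal 0.072 -0.793 -0.605
outer loop
vertex 3.633 2.102 4.0
vertex 2.637 3.069 2.614
vertex 4.013 2.373 3.69
endloop
endfacet
facet normal 0.731 -0.370 0.573
outer loop
vertex 3.633 2.102 4.0
vertex 4.013 2.373 3.69
vertex 3.788 2.622 4.138
endloop
endfacet
facet normal -0.731 0.370 -0.573
outer loop
vertex 2.637 3.069 2.614
vertex 2.412 3.318 3.062
vertex 2.792 3.589 2.752
endloop
endfacet
facet normal 0.623 0.022 -0.782
outer loop
vertex 2.637 3.069 2.614
vertex 2.792 3.589 2.752
vertex 4.013 2.373 3.69
endloop
endfacet
facet normal 0.623 0.023 -0.782
outer loop
vertex 4.013 2.373 3.69
vertex 2.792 3.589 2.752
vertex 4.167 2.893 3.828
endloop
endfacet
facet normal 0.732 -0.369 0.573
outer loop
vertex 4.013 2.373 3.69
vertex 4.167 2.893 3.828
vertex 3.788 2.622 4.138
endloop
endfacet
facet normal -0.892 -0.118 -0.437
outer loop
vertex -3.143 2.346 -1.908
vertex -3.352 2.662 -1.567
vertex -3.135 2.718 -2.025
endloop
endfacet
facet normal 0.680 -0.233 -0.695
outer loop
vertex -3.143 2.346 -1.908
vertex -3.135 2.718 -2.025
vertex -1.888 2.858 -0.853
endloop
endfacet
facet normal -0.891 -0.121 -0.437
outer loop
vertex -3.135 2.718 -2.025
vertex -3.352 2.662 -1.567
vertex -3.255 3.057 -1.874
endloop
endfacet
facet normal 0.565 0.494 -0.660
outer loop
vertex -3.135 2.718 -2.025
vertex -3.255 3.057 -1.874
vertex -1.888 2.858 -0.853
endloop
endfacet
facet normal -0.892 -0.119 -0.435
outer loop
vertex -3.255 3.057 -1.874
vertex -3.352 2.662 -1.567
vertex -3.431 3.165 -1.543
endloop
endfacet
facet normal 0.265 0.949 -0.169
outer loop
vertex -3.255 3.057 -1.874
vertex -3.431 3.165 -1.543
vertex -1.888 2.858 -0.853
endloop
endfacet
facet normal -0.892 -0.119 -0.436
outer loop
vertex -3.431 3.165 -1.543
vertex -3.352 2.662 -1.567
vertex -3.561 2.978 -1.226
endloop
endfacet
facet normal -0.048 0.869 0.493
outer loop
vertex -3.431 3.165 -1.543
vertex -3.561 2.978 -1.226
vertex -1.888 2.858 -0.853
endloop
endfacet
facet normal -0.892 -0.121 -0.435
outer loop
vertex -3.561 2.978 -1.226
vertex -3.352 2.662 -1.567
vertex -3.568 2.606 -1.108
endloop
endfacet
facet normal -0.187 0.300 0.935
outer loop
vertex -3.561 2.978 -1.226
vertex -3.568 2.606 -1.108
vertex -1.888 2.858 -0.853
endloop
endfacet
facet normal -0.892 -0.121 -0.435
outer loop
vertex -3.568 2.606 -1.108
vertex -3.352 2.662 -1.567
vertex -3.448 2.266 -1.26
endloop
endfacet
facet normal -0.072 -0.428 0.901
outer loop
vertex -3.568 2.606 -1.108
vertex -3.448 2.266 -1.26
vertex -1.888 2.858 -0.853
endloop
endfacet
facet normal -0.892 -0.121 -0.435
outer loop
vertex -3.448 2.266 -1.26
vertex -3.352 2.662 -1.567
vertex -3.272 2.159 -1.591
endloop
endfacet
facet normal 0.229 -0.884 0.408
outer loop
vertex -3.448 2.266 -1.26
vertex -3.272 2.159 -1.591
vertex -1.888 2.858 -0.853
endloop
endfacet
facet normal -0.892 -0.121 -0.435
outer loop
vertex -3.272 2.159 -1.591
vertex -3.352 2.662 -1.567
vertex -3.143 2.346 -1.908
endloop
endfacet
facet normal 0.540 -0.802 -0.253
outer loop
vertex -3.272 2.159 -1.591
vertex -3.143 2.346 -1.908
vertex -1.888 2.858 -0.853
endloop
endfacet

endsolid


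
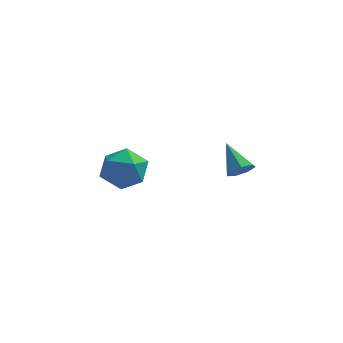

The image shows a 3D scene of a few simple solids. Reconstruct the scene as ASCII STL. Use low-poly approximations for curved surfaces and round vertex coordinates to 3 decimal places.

solid 
facet normal -0.917 0.305 -0.259
outer loop
vertex -1.322 2.525 -2.627
vertex -1.733 1.609 -2.25
vertex -1.633 2.459 -1.603
endloop
endfacet
facet normal -0.499 0.862 -0.096
outer loop
vertex -1.322 2.525 -2.627
vertex -1.633 2.459 -1.603
vertex -0.719 2.96 -1.854
endloop
endfacet
facet normal 0.068 0.846 -0.529
outer loop
vertex -1.322 2.525 -2.627
vertex -0.719 2.96 -1.854
vertex -0.255 2.421 -2.656
endloop
endfacet
facet normal 0.001 0.281 -0.960
outer loop
vertex -1.322 2.525 -2.627
vertex -0.255 2.421 -2.656
vertex -0.881 1.586 -2.901
endloop
endfacet
facet normal -0.607 -0.054 -0.793
outer loop
vertex -1.322 2.525 -2.627
vertex -0.881 1.586 -2.901
vertex -1.733 1.609 -2.25
endloop
endfacet
facet normal -0.267 0.775 0.573
outer loop
vertex -0.719 2.96 -1.854
vertex -1.633 2.459 -1.603
vertex -0.759 2.314 -0.999
endloop
endfacet
facet normal -0.943 -0.125 0.310
outer loop
vertex -1.633 2.459 -1.603
vertex -1.733 1.609 -2.25
vertex -1.385 1.479 -1.244
endloop
endfacet
facet normal -0.442 -0.706 -0.554
outer loop
vertex -1.733 1.609 -2.25
vertex -0.881 1.586 -2.901
vertex -0.921 0.94 -2.046
endloop
endfacet
facet normal 0.542 -0.165 -0.824
outer loop
vertex -0.881 1.586 -2.901
vertex -0.255 2.421 -2.656
vertex -0.007 1.441 -2.297
endloop
endfacet
facet normal 0.650 0.749 -0.128
outer loop
vertex -0.255 2.421 -2.656
vertex -0.719 2.96 -1.854
vertex 0.093 2.291 -1.65
endloop
endfacet
facet normal -0.001 -0.281 0.960
outer loop
vertex -0.318 1.375 -1.273
vertex -0.759 2.314 -0.999
vertex -1.385 1.479 -1.244
endloop
endfacet
facet normal -0.068 -0.846 0.529
outer loop
vertex -0.318 1.375 -1.273
vertex -1.385 1.479 -1.244
vertex -0.921 0.94 -2.046
endloop
endfacet
facet normal 0.499 -0.862 0.096
outer loop
vertex -0.318 1.375 -1.273
vertex -0.921 0.94 -2.046
vertex -0.007 1.441 -2.297
endloop
endfacet
facet normal 0.917 -0.305 0.259
outer loop
vertex -0.318 1.375 -1.273
vertex -0.007 1.441 -2.297
vertex 0.093 2.291 -1.65
endloop
endfacet
facet normal 0.607 0.054 0.793
outer loop
vertex -0.318 1.375 -1.273
vertex 0.093 2.291 -1.65
vertex -0.759 2.314 -0.999
endloop
endfacet
facet normal -0.542 0.165 0.824
outer loop
vertex -1.385 1.479 -1.244
vertex -0.759 2.314 -0.999
vertex -1.633 2.459 -1.603
endloop
endfacet
facet normal -0.650 -0.749 0.128
outer loop
vertex -0.921 0.94 -2.046
vertex -1.385 1.479 -1.244
vertex -1.733 1.609 -2.25
endloop
endfacet
facet normal 0.267 -0.775 -0.573
outer loop
vertex -0.007 1.441 -2.297
vertex -0.921 0.94 -2.046
vertex -0.881 1.586 -2.901
endloop
endfacet
facet normal 0.943 0.125 -0.310
outer loop
vertex 0.093 2.291 -1.65
vertex -0.007 1.441 -2.297
vertex -0.255 2.421 -2.656
endloop
endfacet
facet normal 0.442 0.706 0.554
outer loop
vertex -0.759 2.314 -0.999
vertex 0.093 2.291 -1.65
vertex -0.719 2.96 -1.854
endloop
endfacet
facet normal 0.474 -0.649 -0.595
outer loop
vertex 4.612 -1.31 0.753
vertex 4.124 -1.618 0.7
vertex 4.312 -1.179 0.371
endloop
endfacet
facet normal 0.443 0.896 -0.041
outer loop
vertex 4.612 -1.31 0.753
vertex 4.312 -1.179 0.371
vertex 3.456 -0.702 1.54
endloop
endfacet
facet normal 0.473 -0.649 -0.596
outer loop
vertex 4.312 -1.179 0.371
vertex 4.124 -1.618 0.7
vertex 3.87 -1.378 0.237
endloop
endfacet
facet normal -0.223 0.835 -0.504
outer loop
vertex 4.312 -1.179 0.371
vertex 3.87 -1.378 0.237
vertex 3.456 -0.702 1.54
endloop
endfacet
facet normal 0.473 -0.649 -0.596
outer loop
vertex 3.87 -1.378 0.237
vertex 4.124 -1.618 0.7
vertex 3.619 -1.758 0.452
endloop
endfacet
facet normal -0.846 0.314 -0.432
outer loop
vertex 3.87 -1.378 0.237
vertex 3.619 -1.758 0.452
vertex 3.456 -0.702 1.54
endloop
endfacet
facet normal 0.472 -0.650 -0.595
outer loop
vertex 3.619 -1.758 0.452
vertex 4.124 -1.618 0.7
vertex 3.748 -2.032 0.854
endloop
endfacet
facet normal -0.955 -0.272 0.121
outer loop
vertex 3.619 -1.758 0.452
vertex 3.748 -2.032 0.854
vertex 3.456 -0.702 1.54
endloop
endfacet
facet normal 0.473 -0.650 -0.595
outer loop
vertex 3.748 -2.032 0.854
vertex 4.124 -1.618 0.7
vertex 4.16 -1.994 1.14
endloop
endfacet
facet normal -0.468 -0.484 0.739
outer loop
vertex 3.748 -2.032 0.854
vertex 4.16 -1.994 1.14
vertex 3.456 -0.702 1.54
endloop
endfacet
facet normal 0.473 -0.650 -0.594
outer loop
vertex 4.16 -1.994 1.14
vertex 4.124 -1.618 0.7
vertex 4.545 -1.673 1.095
endloop
endfacet
facet normal 0.246 -0.162 0.956
outer loop
vertex 4.16 -1.994 1.14
vertex 4.545 -1.673 1.095
vertex 3.456 -0.702 1.54
endloop
endfacet
facet normal 0.474 -0.649 -0.596
outer loop
vertex 4.545 -1.673 1.095
vertex 4.124 -1.618 0.7
vertex 4.612 -1.31 0.753
endloop
endfacet
facet normal 0.652 0.453 0.608
outer loop
vertex 4.545 -1.673 1.095
vertex 4.612 -1.31 0.753
vertex 3.456 -0.702 1.54
endloop
endfacet

endsolid


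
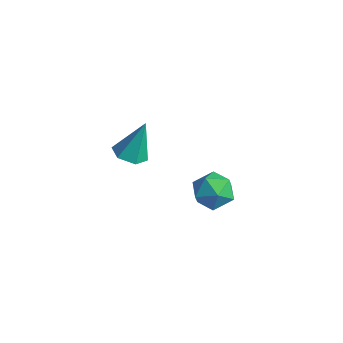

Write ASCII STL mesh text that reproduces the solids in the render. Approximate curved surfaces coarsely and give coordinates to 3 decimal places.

solid 
facet normal -0.062 0.889 0.453
outer loop
vertex -1.373 3.977 -1.696
vertex -1.905 3.678 -1.181
vertex -1.125 3.646 -1.012
endloop
endfacet
facet normal 0.586 0.792 0.171
outer loop
vertex -1.373 3.977 -1.696
vertex -1.125 3.646 -1.012
vertex -0.731 3.501 -1.692
endloop
endfacet
facet normal 0.508 0.680 -0.529
outer loop
vertex -1.373 3.977 -1.696
vertex -0.731 3.501 -1.692
vertex -1.267 3.443 -2.281
endloop
endfacet
facet normal -0.190 0.708 -0.680
outer loop
vertex -1.373 3.977 -1.696
vertex -1.267 3.443 -2.281
vertex -1.993 3.552 -1.965
endloop
endfacet
facet normal -0.542 0.837 -0.074
outer loop
vertex -1.373 3.977 -1.696
vertex -1.993 3.552 -1.965
vertex -1.905 3.678 -1.181
endloop
endfacet
facet normal 0.866 0.201 0.459
outer loop
vertex -0.731 3.501 -1.692
vertex -1.125 3.646 -1.012
vertex -0.867 2.908 -1.175
endloop
endfacet
facet normal -0.184 0.359 0.915
outer loop
vertex -1.125 3.646 -1.012
vertex -1.905 3.678 -1.181
vertex -1.593 3.017 -0.859
endloop
endfacet
facet normal -0.959 0.275 0.063
outer loop
vertex -1.905 3.678 -1.181
vertex -1.993 3.552 -1.965
vertex -2.129 2.959 -1.448
endloop
endfacet
facet normal -0.390 0.067 -0.918
outer loop
vertex -1.993 3.552 -1.965
vertex -1.267 3.443 -2.281
vertex -1.735 2.814 -2.128
endloop
endfacet
facet normal 0.738 0.020 -0.674
outer loop
vertex -1.267 3.443 -2.281
vertex -0.731 3.501 -1.692
vertex -0.955 2.782 -1.959
endloop
endfacet
facet normal 0.190 -0.708 0.680
outer loop
vertex -1.487 2.483 -1.444
vertex -0.867 2.908 -1.175
vertex -1.593 3.017 -0.859
endloop
endfacet
facet normal -0.508 -0.680 0.529
outer loop
vertex -1.487 2.483 -1.444
vertex -1.593 3.017 -0.859
vertex -2.129 2.959 -1.448
endloop
endfacet
facet normal -0.586 -0.792 -0.171
outer loop
vertex -1.487 2.483 -1.444
vertex -2.129 2.959 -1.448
vertex -1.735 2.814 -2.128
endloop
endfacet
facet normal 0.062 -0.889 -0.453
outer loop
vertex -1.487 2.483 -1.444
vertex -1.735 2.814 -2.128
vertex -0.955 2.782 -1.959
endloop
endfacet
facet normal 0.542 -0.837 0.074
outer loop
vertex -1.487 2.483 -1.444
vertex -0.955 2.782 -1.959
vertex -0.867 2.908 -1.175
endloop
endfacet
facet normal 0.390 -0.067 0.918
outer loop
vertex -1.593 3.017 -0.859
vertex -0.867 2.908 -1.175
vertex -1.125 3.646 -1.012
endloop
endfacet
facet normal -0.738 -0.020 0.674
outer loop
vertex -2.129 2.959 -1.448
vertex -1.593 3.017 -0.859
vertex -1.905 3.678 -1.181
endloop
endfacet
facet normal -0.866 -0.201 -0.459
outer loop
vertex -1.735 2.814 -2.128
vertex -2.129 2.959 -1.448
vertex -1.993 3.552 -1.965
endloop
endfacet
facet normal 0.184 -0.359 -0.915
outer loop
vertex -0.955 2.782 -1.959
vertex -1.735 2.814 -2.128
vertex -1.267 3.443 -2.281
endloop
endfacet
facet normal 0.959 -0.275 -0.063
outer loop
vertex -0.867 2.908 -1.175
vertex -0.955 2.782 -1.959
vertex -0.731 3.501 -1.692
endloop
endfacet
facet normal -0.100 -0.385 -0.917
outer loop
vertex -1.74 0.697 1.546
vertex -2.222 0.375 1.734
vertex -2.3 0.936 1.507
endloop
endfacet
facet normal 0.395 0.917 -0.050
outer loop
vertex -1.74 0.697 1.546
vertex -2.3 0.936 1.507
vertex -2.078 0.925 3.046
endloop
endfacet
facet normal -0.101 -0.385 -0.917
outer loop
vertex -2.3 0.936 1.507
vertex -2.222 0.375 1.734
vertex -2.782 0.613 1.696
endloop
endfacet
facet normal -0.532 0.843 0.083
outer loop
vertex -2.3 0.936 1.507
vertex -2.782 0.613 1.696
vertex -2.078 0.925 3.046
endloop
endfacet
facet normal -0.101 -0.384 -0.918
outer loop
vertex -2.782 0.613 1.696
vertex -2.222 0.375 1.734
vertex -2.705 0.053 1.922
endloop
endfacet
facet normal -0.891 0.059 0.451
outer loop
vertex -2.782 0.613 1.696
vertex -2.705 0.053 1.922
vertex -2.078 0.925 3.046
endloop
endfacet
facet normal -0.100 -0.385 -0.917
outer loop
vertex -2.705 0.053 1.922
vertex -2.222 0.375 1.734
vertex -2.145 -0.186 1.961
endloop
endfacet
facet normal -0.325 -0.651 0.686
outer loop
vertex -2.705 0.053 1.922
vertex -2.145 -0.186 1.961
vertex -2.078 0.925 3.046
endloop
endfacet
facet normal -0.102 -0.385 -0.917
outer loop
vertex -2.145 -0.186 1.961
vertex -2.222 0.375 1.734
vertex -1.662 0.136 1.772
endloop
endfacet
facet normal 0.601 -0.577 0.553
outer loop
vertex -2.145 -0.186 1.961
vertex -1.662 0.136 1.772
vertex -2.078 0.925 3.046
endloop
endfacet
facet normal -0.102 -0.384 -0.918
outer loop
vertex -1.662 0.136 1.772
vertex -2.222 0.375 1.734
vertex -1.74 0.697 1.546
endloop
endfacet
facet normal 0.961 0.208 0.185
outer loop
vertex -1.662 0.136 1.772
vertex -1.74 0.697 1.546
vertex -2.078 0.925 3.046
endloop
endfacet

endsolid


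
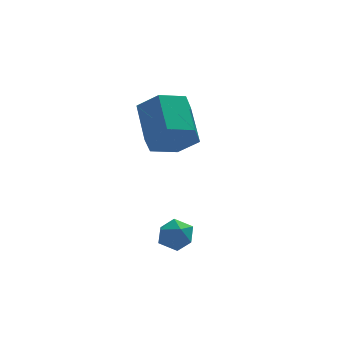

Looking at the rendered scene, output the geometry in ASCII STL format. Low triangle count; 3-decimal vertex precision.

solid 
facet normal -0.690 0.558 -0.460
outer loop
vertex -3.701 0.131 -1.779
vertex -4.156 -0.283 -1.599
vertex -4.007 0.213 -1.221
endloop
endfacet
facet normal -0.152 0.962 -0.225
outer loop
vertex -3.701 0.131 -1.779
vertex -4.007 0.213 -1.221
vertex -3.373 0.305 -1.256
endloop
endfacet
facet normal 0.450 0.724 -0.523
outer loop
vertex -3.701 0.131 -1.779
vertex -3.373 0.305 -1.256
vertex -3.131 -0.134 -1.656
endloop
endfacet
facet normal 0.283 0.171 -0.944
outer loop
vertex -3.701 0.131 -1.779
vertex -3.131 -0.134 -1.656
vertex -3.615 -0.498 -1.867
endloop
endfacet
facet normal -0.421 0.069 -0.905
outer loop
vertex -3.701 0.131 -1.779
vertex -3.615 -0.498 -1.867
vertex -4.156 -0.283 -1.599
endloop
endfacet
facet normal -0.100 0.871 0.481
outer loop
vertex -3.373 0.305 -1.256
vertex -4.007 0.213 -1.221
vertex -3.625 -0.002 -0.753
endloop
endfacet
facet normal -0.971 0.216 0.100
outer loop
vertex -4.007 0.213 -1.221
vertex -4.156 -0.283 -1.599
vertex -4.109 -0.366 -0.964
endloop
endfacet
facet normal -0.535 -0.575 -0.619
outer loop
vertex -4.156 -0.283 -1.599
vertex -3.615 -0.498 -1.867
vertex -3.867 -0.805 -1.364
endloop
endfacet
facet normal 0.605 -0.410 -0.682
outer loop
vertex -3.615 -0.498 -1.867
vertex -3.131 -0.134 -1.656
vertex -3.233 -0.713 -1.399
endloop
endfacet
facet normal 0.875 0.484 -0.002
outer loop
vertex -3.131 -0.134 -1.656
vertex -3.373 0.305 -1.256
vertex -3.084 -0.217 -1.021
endloop
endfacet
facet normal -0.283 -0.171 0.944
outer loop
vertex -3.539 -0.631 -0.841
vertex -3.625 -0.002 -0.753
vertex -4.109 -0.366 -0.964
endloop
endfacet
facet normal -0.450 -0.724 0.523
outer loop
vertex -3.539 -0.631 -0.841
vertex -4.109 -0.366 -0.964
vertex -3.867 -0.805 -1.364
endloop
endfacet
facet normal 0.152 -0.962 0.225
outer loop
vertex -3.539 -0.631 -0.841
vertex -3.867 -0.805 -1.364
vertex -3.233 -0.713 -1.399
endloop
endfacet
facet normal 0.690 -0.558 0.460
outer loop
vertex -3.539 -0.631 -0.841
vertex -3.233 -0.713 -1.399
vertex -3.084 -0.217 -1.021
endloop
endfacet
facet normal 0.421 -0.069 0.905
outer loop
vertex -3.539 -0.631 -0.841
vertex -3.084 -0.217 -1.021
vertex -3.625 -0.002 -0.753
endloop
endfacet
facet normal -0.605 0.410 0.682
outer loop
vertex -4.109 -0.366 -0.964
vertex -3.625 -0.002 -0.753
vertex -4.007 0.213 -1.221
endloop
endfacet
facet normal -0.875 -0.484 0.002
outer loop
vertex -3.867 -0.805 -1.364
vertex -4.109 -0.366 -0.964
vertex -4.156 -0.283 -1.599
endloop
endfacet
facet normal 0.100 -0.871 -0.481
outer loop
vertex -3.233 -0.713 -1.399
vertex -3.867 -0.805 -1.364
vertex -3.615 -0.498 -1.867
endloop
endfacet
facet normal 0.971 -0.216 -0.100
outer loop
vertex -3.084 -0.217 -1.021
vertex -3.233 -0.713 -1.399
vertex -3.131 -0.134 -1.656
endloop
endfacet
facet normal 0.535 0.575 0.619
outer loop
vertex -3.625 -0.002 -0.753
vertex -3.084 -0.217 -1.021
vertex -3.373 0.305 -1.256
endloop
endfacet
facet normal 0.018 -0.867 -0.498
outer loop
vertex -2.578 2.22 1.824
vertex -3.235 2.538 1.247
vertex -2.336 2.671 1.048
endloop
endfacet
facet normal 0.965 -0.114 0.235
outer loop
vertex -2.578 2.22 1.824
vertex -2.336 2.671 1.048
vertex -2.609 3.625 2.631
endloop
endfacet
facet normal 0.965 -0.113 0.235
outer loop
vertex -2.609 3.625 2.631
vertex -2.336 2.671 1.048
vertex -2.367 4.076 1.854
endloop
endfacet
facet normal -0.019 0.867 0.497
outer loop
vertex -2.609 3.625 2.631
vertex -2.367 4.076 1.854
vertex -3.265 3.942 2.053
endloop
endfacet
facet normal 0.018 -0.868 -0.497
outer loop
vertex -2.336 2.671 1.048
vertex -3.235 2.538 1.247
vertex -2.993 2.988 0.47
endloop
endfacet
facet normal 0.708 0.363 -0.606
outer loop
vertex -2.336 2.671 1.048
vertex -2.993 2.988 0.47
vertex -2.367 4.076 1.854
endloop
endfacet
facet normal 0.708 0.363 -0.606
outer loop
vertex -2.367 4.076 1.854
vertex -2.993 2.988 0.47
vertex -3.023 4.393 1.277
endloop
endfacet
facet normal -0.019 0.867 0.498
outer loop
vertex -2.367 4.076 1.854
vertex -3.023 4.393 1.277
vertex -3.265 3.942 2.053
endloop
endfacet
facet normal 0.018 -0.868 -0.497
outer loop
vertex -2.993 2.988 0.47
vertex -3.235 2.538 1.247
vertex -3.891 2.855 0.669
endloop
endfacet
facet normal -0.257 0.477 -0.840
outer loop
vertex -2.993 2.988 0.47
vertex -3.891 2.855 0.669
vertex -3.023 4.393 1.277
endloop
endfacet
facet normal -0.257 0.477 -0.841
outer loop
vertex -3.023 4.393 1.277
vertex -3.891 2.855 0.669
vertex -3.922 4.26 1.476
endloop
endfacet
facet normal -0.018 0.867 0.498
outer loop
vertex -3.023 4.393 1.277
vertex -3.922 4.26 1.476
vertex -3.265 3.942 2.053
endloop
endfacet
facet normal 0.019 -0.867 -0.497
outer loop
vertex -3.891 2.855 0.669
vertex -3.235 2.538 1.247
vertex -4.133 2.404 1.446
endloop
endfacet
facet normal -0.965 0.114 -0.235
outer loop
vertex -3.891 2.855 0.669
vertex -4.133 2.404 1.446
vertex -3.922 4.26 1.476
endloop
endfacet
facet normal -0.965 0.114 -0.235
outer loop
vertex -3.922 4.26 1.476
vertex -4.133 2.404 1.446
vertex -4.164 3.809 2.252
endloop
endfacet
facet normal -0.018 0.867 0.498
outer loop
vertex -3.922 4.26 1.476
vertex -4.164 3.809 2.252
vertex -3.265 3.942 2.053
endloop
endfacet
facet normal 0.019 -0.867 -0.498
outer loop
vertex -4.133 2.404 1.446
vertex -3.235 2.538 1.247
vertex -3.477 2.087 2.023
endloop
endfacet
facet normal -0.708 -0.363 0.606
outer loop
vertex -4.133 2.404 1.446
vertex -3.477 2.087 2.023
vertex -4.164 3.809 2.252
endloop
endfacet
facet normal -0.708 -0.363 0.606
outer loop
vertex -4.164 3.809 2.252
vertex -3.477 2.087 2.023
vertex -3.507 3.492 2.83
endloop
endfacet
facet normal -0.018 0.868 0.497
outer loop
vertex -4.164 3.809 2.252
vertex -3.507 3.492 2.83
vertex -3.265 3.942 2.053
endloop
endfacet
facet normal 0.018 -0.867 -0.498
outer loop
vertex -3.477 2.087 2.023
vertex -3.235 2.538 1.247
vertex -2.578 2.22 1.824
endloop
endfacet
facet normal 0.257 -0.477 0.840
outer loop
vertex -3.477 2.087 2.023
vertex -2.578 2.22 1.824
vertex -3.507 3.492 2.83
endloop
endfacet
facet normal 0.257 -0.477 0.840
outer loop
vertex -3.507 3.492 2.83
vertex -2.578 2.22 1.824
vertex -2.609 3.625 2.631
endloop
endfacet
facet normal -0.018 0.868 0.497
outer loop
vertex -3.507 3.492 2.83
vertex -2.609 3.625 2.631
vertex -3.265 3.942 2.053
endloop
endfacet

endsolid
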